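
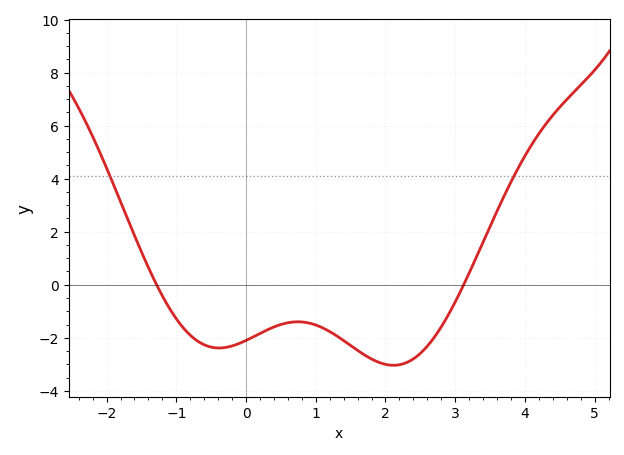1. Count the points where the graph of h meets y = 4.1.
2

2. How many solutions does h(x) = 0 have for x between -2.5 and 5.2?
2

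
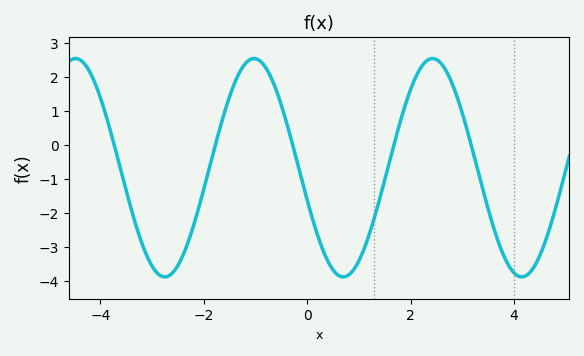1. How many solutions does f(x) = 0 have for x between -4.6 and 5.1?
5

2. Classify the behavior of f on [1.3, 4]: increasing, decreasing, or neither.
neither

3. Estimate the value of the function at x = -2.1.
-1.85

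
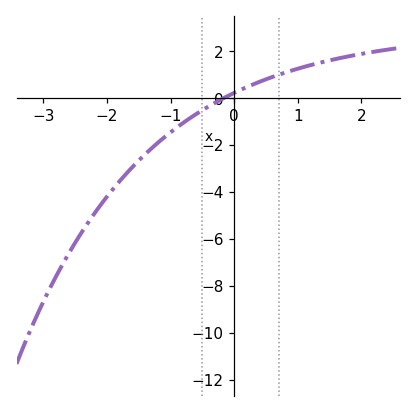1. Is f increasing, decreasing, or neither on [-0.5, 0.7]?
increasing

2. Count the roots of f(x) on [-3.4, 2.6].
1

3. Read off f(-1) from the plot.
-1.45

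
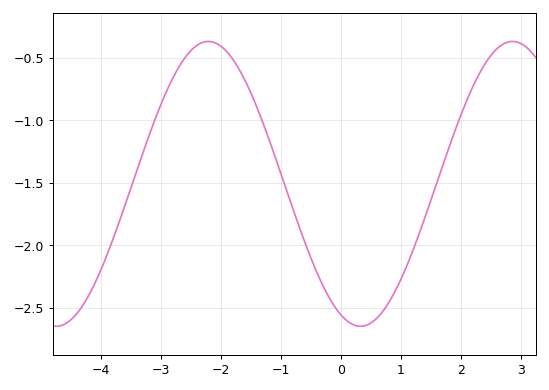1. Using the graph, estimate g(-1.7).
-0.591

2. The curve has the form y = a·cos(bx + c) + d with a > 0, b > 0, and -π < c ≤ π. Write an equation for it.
y = 1.14cos(1.24x + 2.74) - 1.51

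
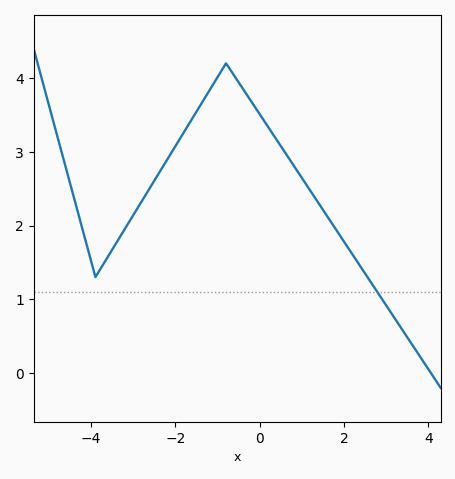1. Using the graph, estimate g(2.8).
1.1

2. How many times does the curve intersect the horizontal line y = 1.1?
1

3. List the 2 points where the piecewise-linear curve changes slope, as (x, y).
(-3.9, 1.3); (-0.8, 4.2)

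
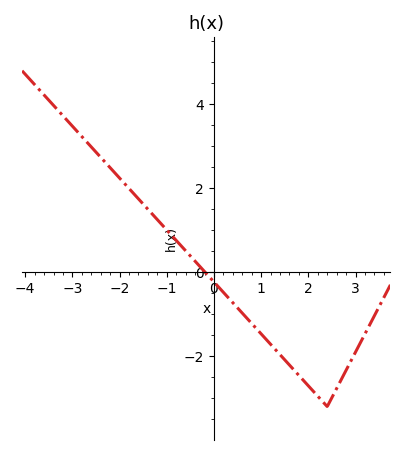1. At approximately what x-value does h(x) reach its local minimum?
2.4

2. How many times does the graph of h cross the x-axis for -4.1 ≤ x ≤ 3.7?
1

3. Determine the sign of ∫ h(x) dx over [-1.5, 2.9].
negative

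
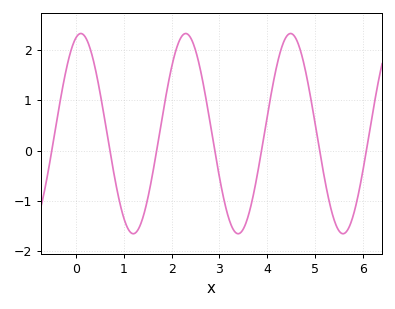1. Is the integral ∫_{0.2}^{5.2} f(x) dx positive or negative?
positive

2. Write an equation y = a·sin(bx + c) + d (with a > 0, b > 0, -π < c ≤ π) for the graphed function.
y = 1.99sin(2.9x + 1.3) + 0.34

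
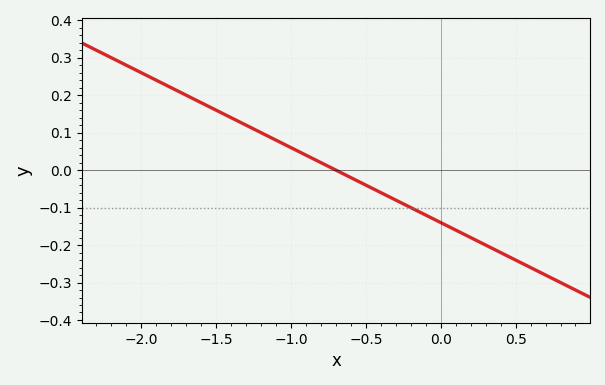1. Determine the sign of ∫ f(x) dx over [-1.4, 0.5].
negative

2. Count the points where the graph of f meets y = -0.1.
1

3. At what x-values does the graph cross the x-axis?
-0.7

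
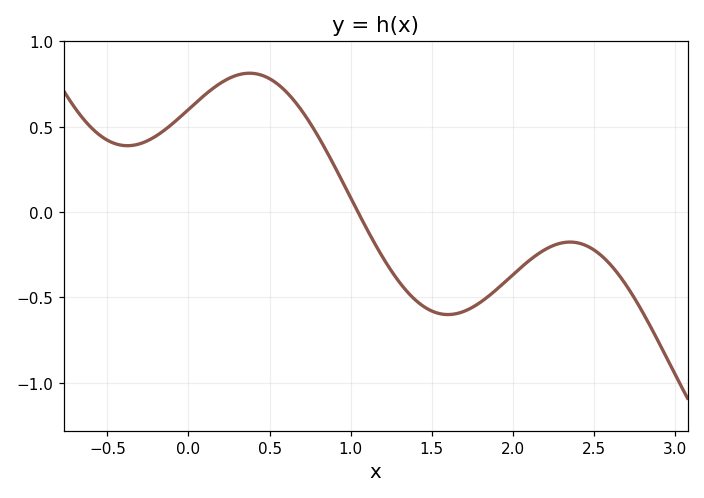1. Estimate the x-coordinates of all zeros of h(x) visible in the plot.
1.04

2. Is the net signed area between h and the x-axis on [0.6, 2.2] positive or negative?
negative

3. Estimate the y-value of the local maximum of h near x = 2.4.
-0.176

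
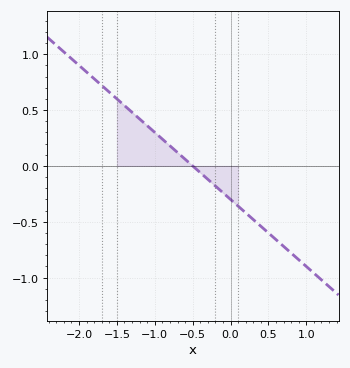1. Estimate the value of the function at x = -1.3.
0.48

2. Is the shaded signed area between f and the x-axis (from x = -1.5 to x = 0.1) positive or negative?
positive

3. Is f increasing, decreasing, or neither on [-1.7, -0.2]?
decreasing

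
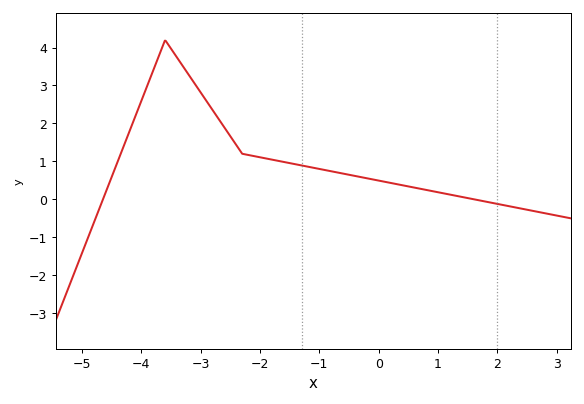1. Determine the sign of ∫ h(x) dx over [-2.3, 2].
positive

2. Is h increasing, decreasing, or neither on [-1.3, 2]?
decreasing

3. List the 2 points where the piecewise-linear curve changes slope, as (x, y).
(-3.6, 4.2); (-2.3, 1.2)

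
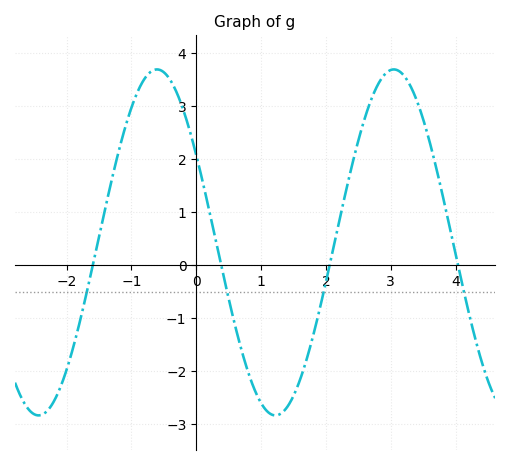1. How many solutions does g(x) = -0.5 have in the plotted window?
4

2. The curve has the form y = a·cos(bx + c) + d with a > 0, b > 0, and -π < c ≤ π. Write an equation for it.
y = 3.26cos(1.72x + 1.04) + 0.43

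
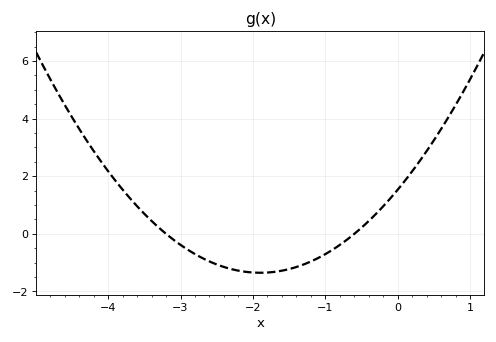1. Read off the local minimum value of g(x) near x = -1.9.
-1.4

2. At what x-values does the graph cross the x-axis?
-3.2, -0.6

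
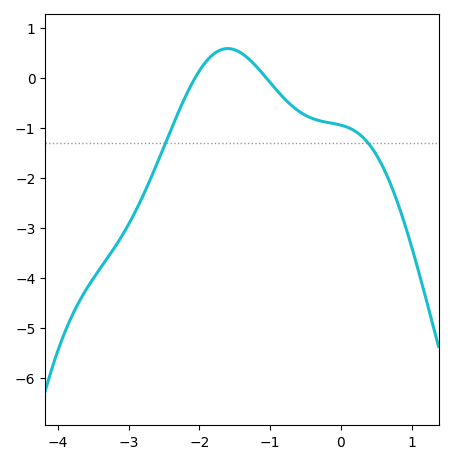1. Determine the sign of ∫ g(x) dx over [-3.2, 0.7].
negative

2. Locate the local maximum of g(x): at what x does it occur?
-1.6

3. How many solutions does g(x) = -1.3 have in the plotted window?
2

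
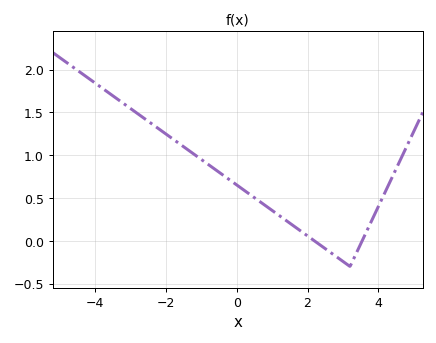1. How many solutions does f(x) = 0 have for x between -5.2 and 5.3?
2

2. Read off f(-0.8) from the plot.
0.9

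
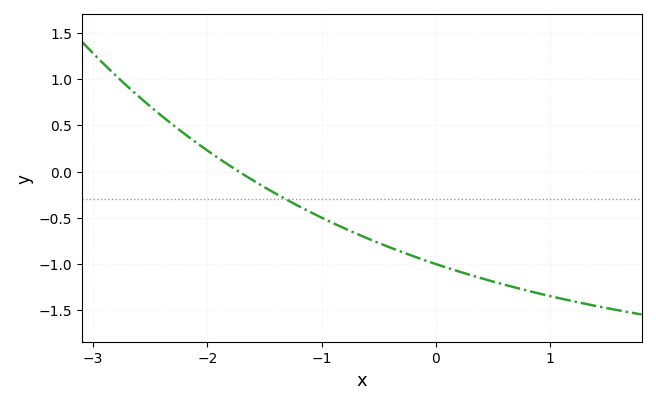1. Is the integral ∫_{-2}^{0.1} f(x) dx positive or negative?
negative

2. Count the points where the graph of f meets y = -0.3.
1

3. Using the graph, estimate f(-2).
0.227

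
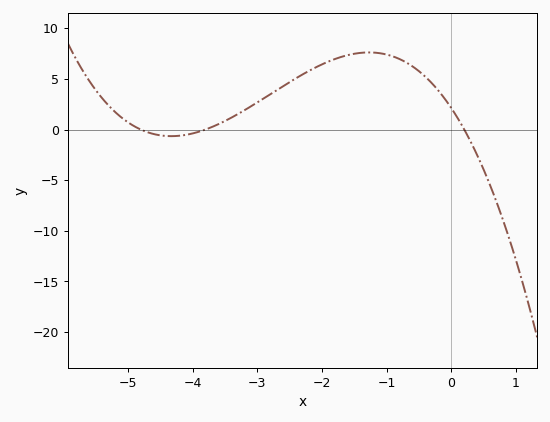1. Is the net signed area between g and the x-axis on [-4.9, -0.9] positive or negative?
positive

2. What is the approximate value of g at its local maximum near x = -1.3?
7.61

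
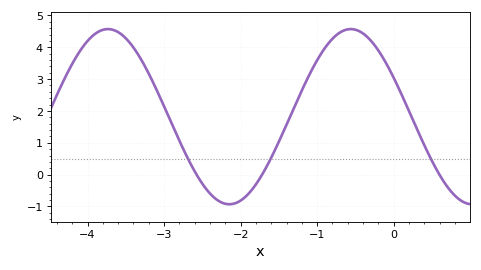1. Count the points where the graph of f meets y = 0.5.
3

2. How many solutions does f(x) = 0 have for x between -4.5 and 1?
3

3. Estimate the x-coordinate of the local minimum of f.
-2.1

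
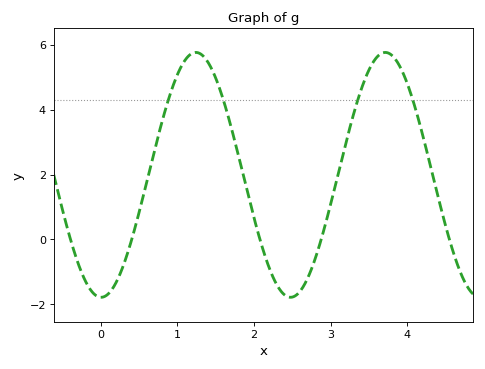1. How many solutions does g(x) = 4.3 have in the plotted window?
4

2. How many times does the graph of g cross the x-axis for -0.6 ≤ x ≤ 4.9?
5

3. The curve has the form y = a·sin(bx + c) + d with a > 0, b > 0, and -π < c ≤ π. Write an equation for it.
y = 3.77sin(2.54x - 1.58) + 1.99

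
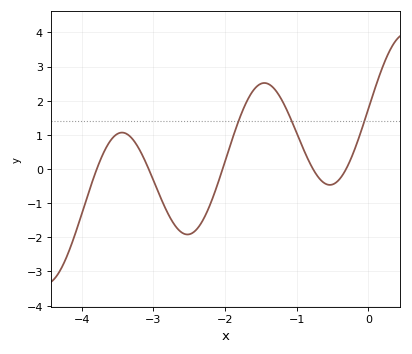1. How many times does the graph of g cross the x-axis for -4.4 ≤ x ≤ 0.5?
5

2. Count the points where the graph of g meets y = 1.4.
3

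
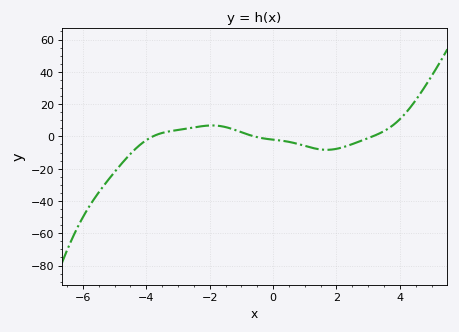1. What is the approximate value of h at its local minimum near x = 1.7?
-8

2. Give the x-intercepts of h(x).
-3.8, -0.6, 3.2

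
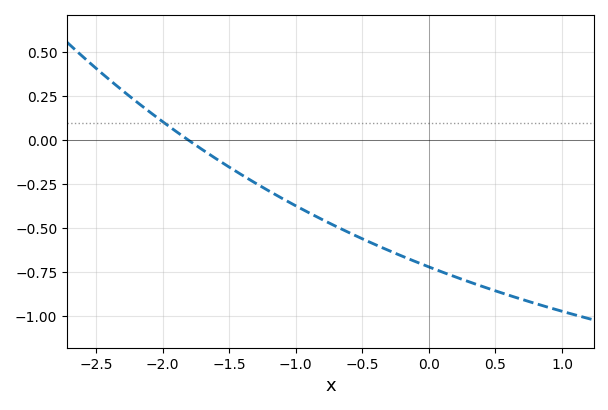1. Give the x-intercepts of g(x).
-1.81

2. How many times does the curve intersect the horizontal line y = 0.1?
1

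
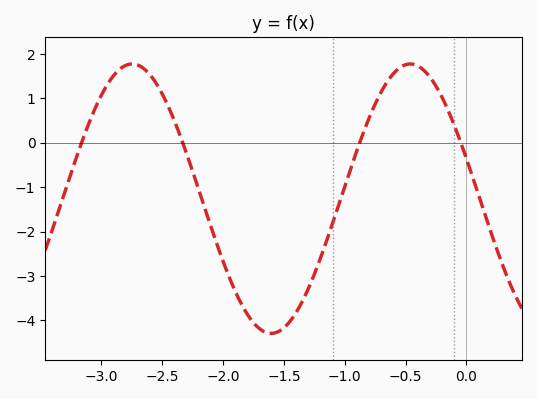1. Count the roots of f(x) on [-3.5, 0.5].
4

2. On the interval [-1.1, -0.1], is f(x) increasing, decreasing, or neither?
neither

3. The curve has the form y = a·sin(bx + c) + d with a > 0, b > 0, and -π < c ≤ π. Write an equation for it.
y = 3.03sin(2.75x + 2.84) - 1.26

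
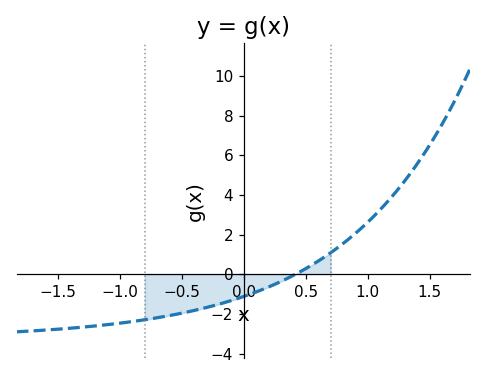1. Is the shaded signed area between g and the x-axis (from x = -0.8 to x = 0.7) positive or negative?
negative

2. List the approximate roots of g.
0.4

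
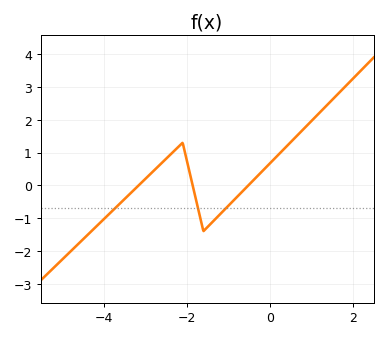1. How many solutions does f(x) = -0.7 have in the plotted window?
3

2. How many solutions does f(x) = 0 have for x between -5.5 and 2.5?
3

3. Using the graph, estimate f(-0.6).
-0.111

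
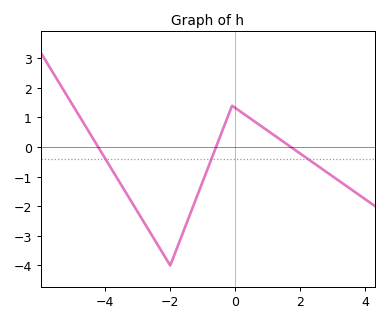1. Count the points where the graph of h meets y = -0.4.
3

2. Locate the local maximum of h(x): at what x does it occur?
-0.101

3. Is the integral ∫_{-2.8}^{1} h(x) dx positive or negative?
negative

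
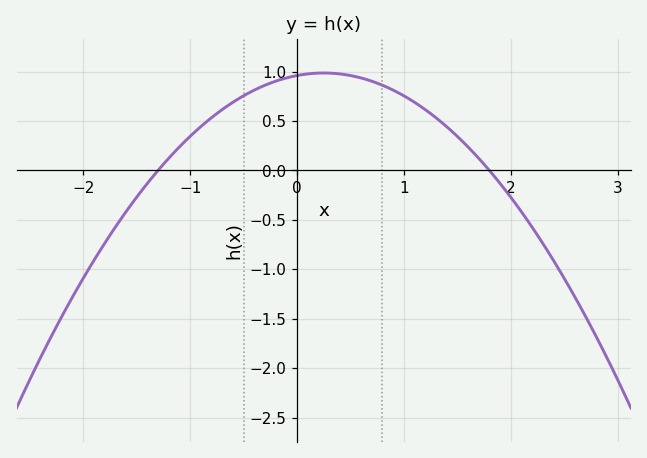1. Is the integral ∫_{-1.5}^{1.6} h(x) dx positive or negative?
positive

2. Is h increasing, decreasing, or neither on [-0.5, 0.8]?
neither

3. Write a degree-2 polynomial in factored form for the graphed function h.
y = -0.41(x + 1.3)(x - 1.8)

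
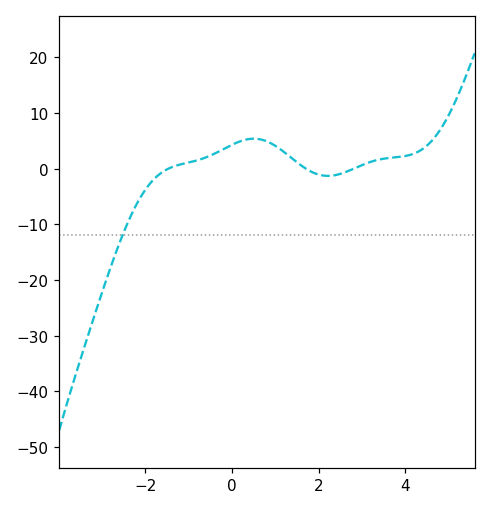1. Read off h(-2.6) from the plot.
-13.4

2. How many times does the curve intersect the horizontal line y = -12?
1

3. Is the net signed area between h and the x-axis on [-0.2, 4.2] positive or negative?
positive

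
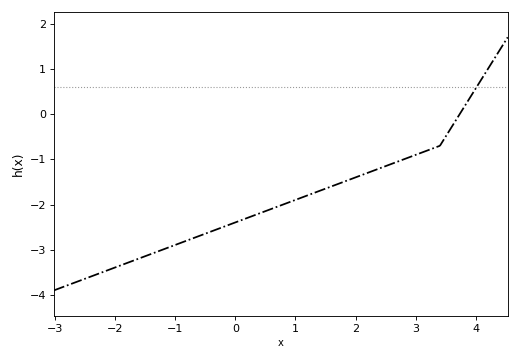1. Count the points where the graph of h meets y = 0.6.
1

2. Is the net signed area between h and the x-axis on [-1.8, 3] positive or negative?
negative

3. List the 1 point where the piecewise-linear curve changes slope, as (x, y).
(3.4, -0.7)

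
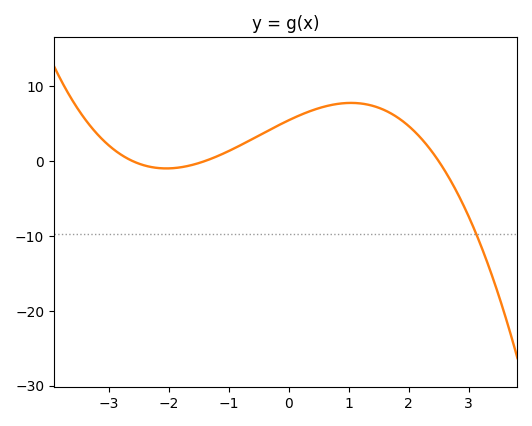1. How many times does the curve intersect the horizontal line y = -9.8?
1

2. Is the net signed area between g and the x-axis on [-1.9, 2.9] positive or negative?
positive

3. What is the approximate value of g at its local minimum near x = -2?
-1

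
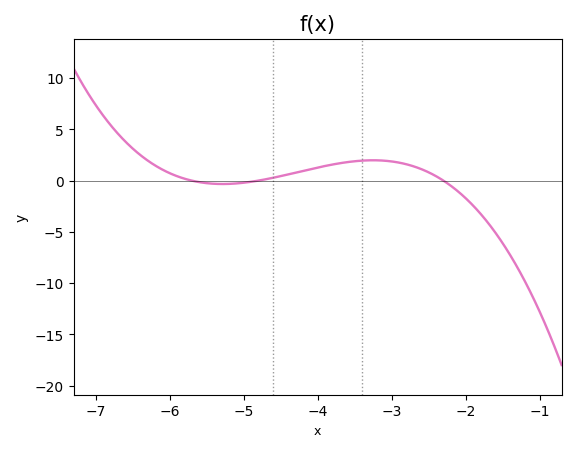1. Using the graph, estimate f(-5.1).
-0.277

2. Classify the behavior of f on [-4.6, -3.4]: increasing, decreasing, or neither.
increasing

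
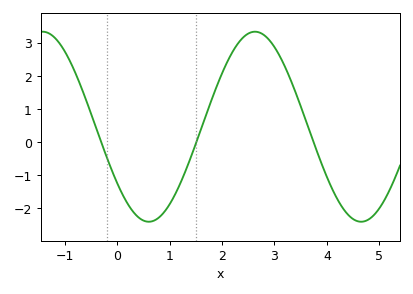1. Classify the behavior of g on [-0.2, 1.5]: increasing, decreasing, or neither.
neither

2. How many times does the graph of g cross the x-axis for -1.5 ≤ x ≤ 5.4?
3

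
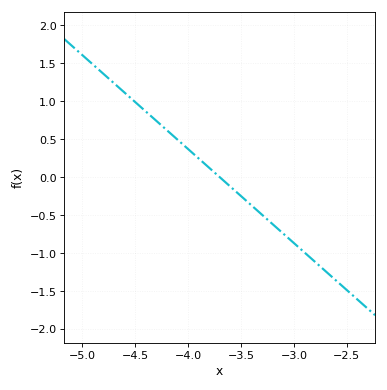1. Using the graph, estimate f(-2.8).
-1.1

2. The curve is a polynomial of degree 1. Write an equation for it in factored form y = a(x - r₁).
y = -1.24(x + 3.7)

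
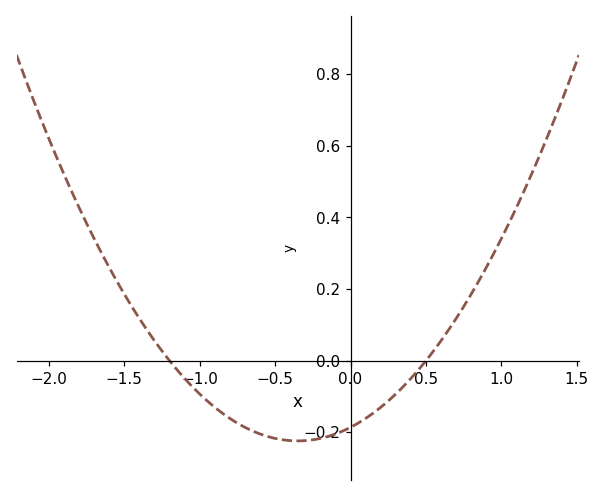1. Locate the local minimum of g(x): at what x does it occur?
-0.35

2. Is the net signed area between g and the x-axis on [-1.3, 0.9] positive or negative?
negative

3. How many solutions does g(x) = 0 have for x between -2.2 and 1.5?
2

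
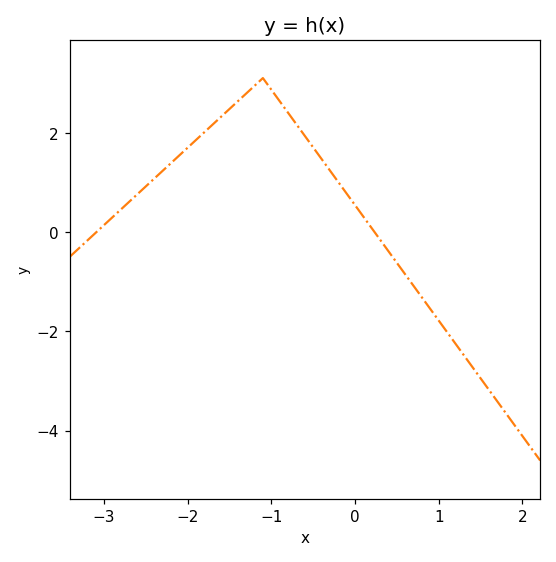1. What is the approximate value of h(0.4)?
-0.4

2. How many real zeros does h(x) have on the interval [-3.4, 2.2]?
2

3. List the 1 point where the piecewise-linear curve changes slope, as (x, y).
(-1.1, 3.1)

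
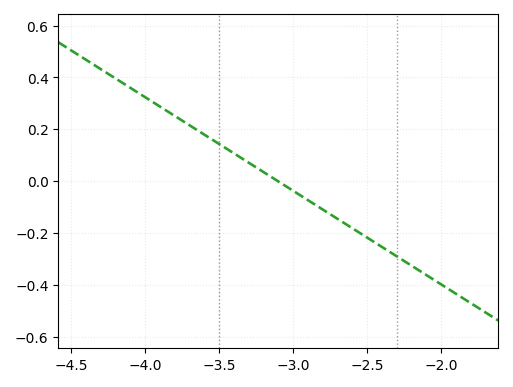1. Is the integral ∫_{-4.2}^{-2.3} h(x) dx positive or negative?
positive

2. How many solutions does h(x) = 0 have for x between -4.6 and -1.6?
1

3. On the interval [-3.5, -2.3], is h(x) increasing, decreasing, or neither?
decreasing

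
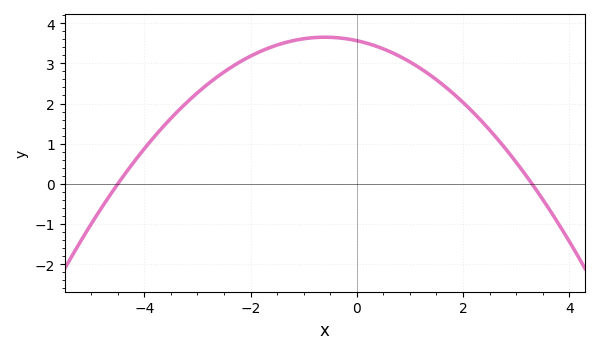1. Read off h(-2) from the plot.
3.18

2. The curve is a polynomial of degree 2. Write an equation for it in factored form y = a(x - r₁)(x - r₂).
y = -0.24(x + 4.5)(x - 3.3)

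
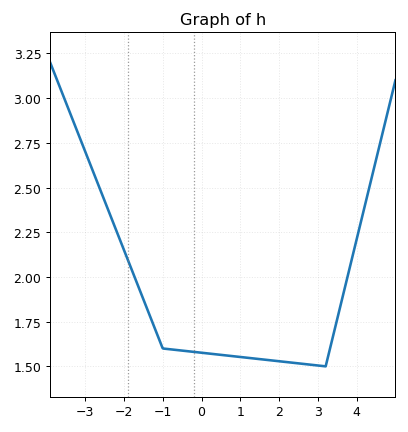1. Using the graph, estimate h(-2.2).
2.26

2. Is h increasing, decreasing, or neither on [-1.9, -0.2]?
decreasing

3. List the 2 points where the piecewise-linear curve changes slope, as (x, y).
(-1, 1.6); (3.2, 1.5)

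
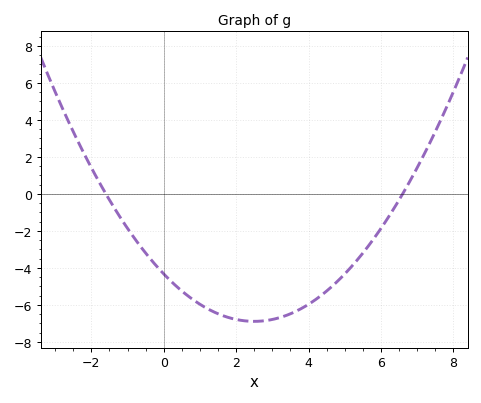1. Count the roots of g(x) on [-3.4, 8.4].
2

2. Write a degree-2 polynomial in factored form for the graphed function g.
y = 0.41(x + 1.6)(x - 6.6)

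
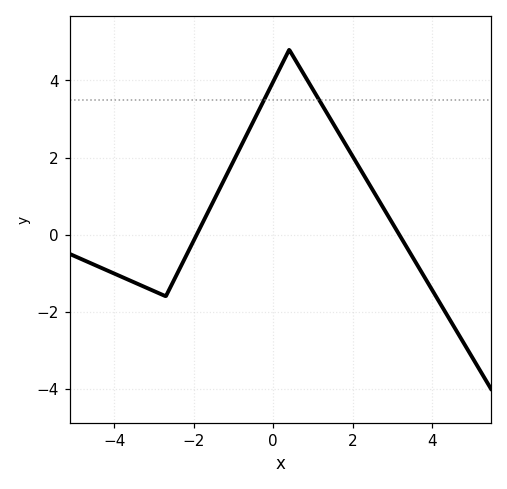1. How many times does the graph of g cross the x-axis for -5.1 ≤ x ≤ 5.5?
2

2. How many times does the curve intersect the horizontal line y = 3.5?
2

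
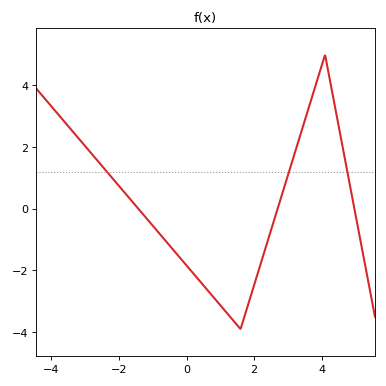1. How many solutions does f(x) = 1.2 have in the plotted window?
3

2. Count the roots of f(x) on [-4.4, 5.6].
3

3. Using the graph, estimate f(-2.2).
1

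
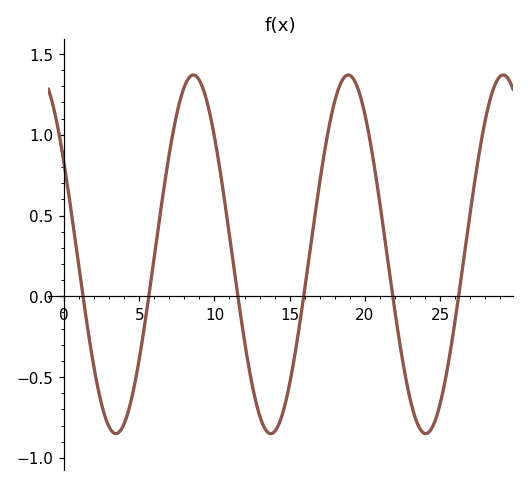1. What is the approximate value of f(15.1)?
-0.5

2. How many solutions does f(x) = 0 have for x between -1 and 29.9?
6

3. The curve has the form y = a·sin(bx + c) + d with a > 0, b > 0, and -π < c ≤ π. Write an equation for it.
y = 1.11sin(0.61x + 2.6) + 0.26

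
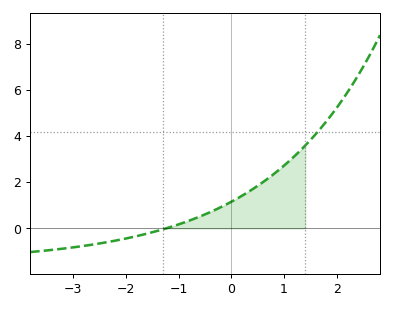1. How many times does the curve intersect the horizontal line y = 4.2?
1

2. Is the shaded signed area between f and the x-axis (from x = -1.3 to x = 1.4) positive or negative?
positive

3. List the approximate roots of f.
-1.2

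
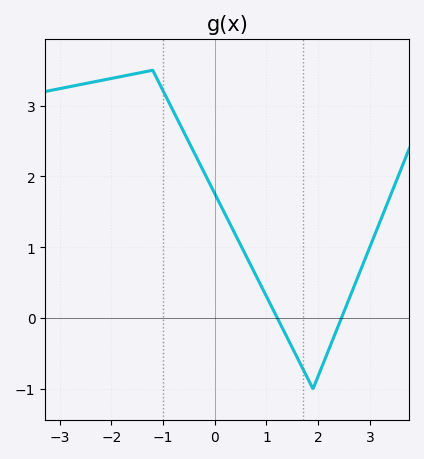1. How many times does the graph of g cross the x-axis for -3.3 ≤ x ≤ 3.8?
2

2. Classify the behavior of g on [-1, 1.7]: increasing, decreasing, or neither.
decreasing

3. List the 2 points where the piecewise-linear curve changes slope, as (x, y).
(-1.2, 3.5); (1.9, -1)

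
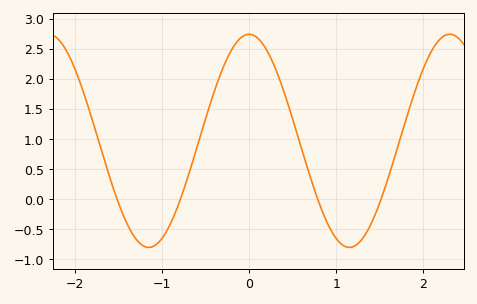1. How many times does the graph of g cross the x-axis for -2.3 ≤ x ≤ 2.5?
4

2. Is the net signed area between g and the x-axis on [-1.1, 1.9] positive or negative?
positive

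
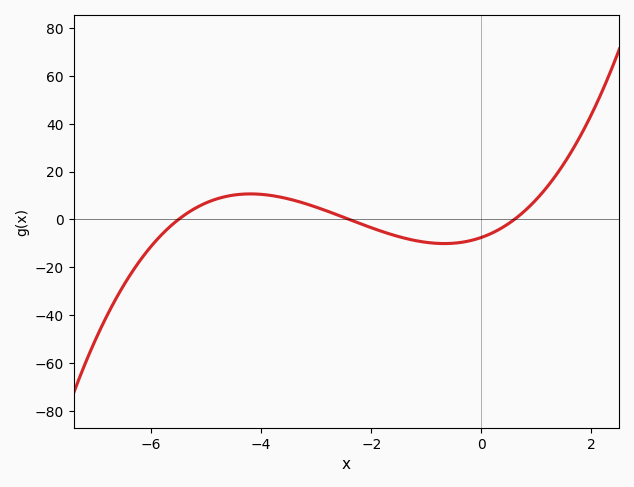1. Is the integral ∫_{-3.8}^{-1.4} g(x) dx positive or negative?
positive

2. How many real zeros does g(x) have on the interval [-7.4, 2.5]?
3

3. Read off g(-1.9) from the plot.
-4.27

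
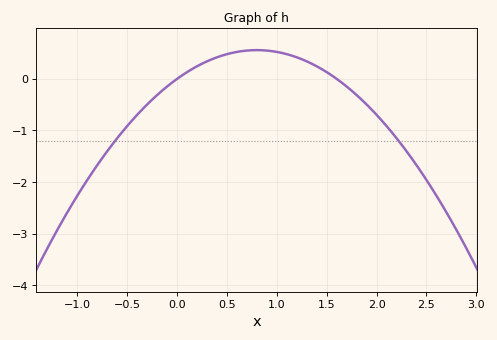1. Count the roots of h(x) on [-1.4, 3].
2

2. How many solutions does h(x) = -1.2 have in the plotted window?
2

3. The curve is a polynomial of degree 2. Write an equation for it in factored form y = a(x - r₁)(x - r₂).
y = -0.87(x - 0)(x - 1.6)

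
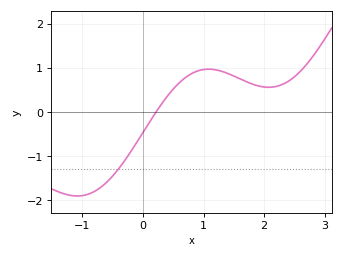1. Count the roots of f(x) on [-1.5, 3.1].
1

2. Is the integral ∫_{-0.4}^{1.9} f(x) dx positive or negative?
positive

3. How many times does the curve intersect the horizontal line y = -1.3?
1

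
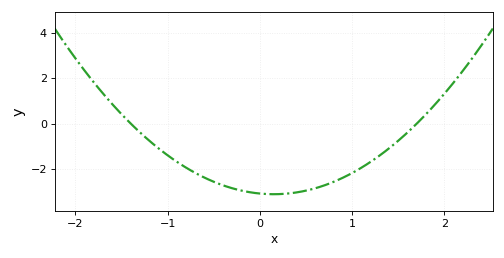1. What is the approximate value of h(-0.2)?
-2.94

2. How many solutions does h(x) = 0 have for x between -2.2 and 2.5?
2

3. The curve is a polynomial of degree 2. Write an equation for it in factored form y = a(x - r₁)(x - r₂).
y = 1.29(x + 1.4)(x - 1.7)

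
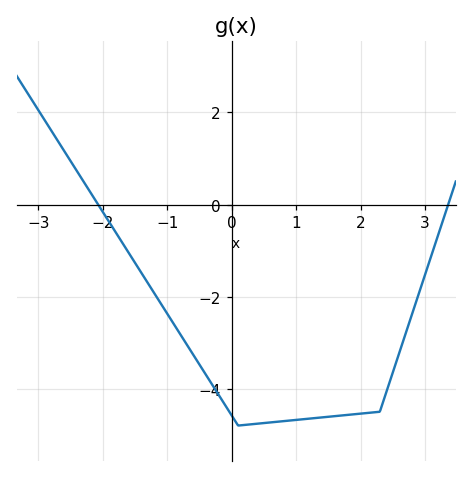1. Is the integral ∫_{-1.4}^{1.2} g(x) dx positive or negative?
negative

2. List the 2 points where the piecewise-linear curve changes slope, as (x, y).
(0.1, -4.8); (2.3, -4.5)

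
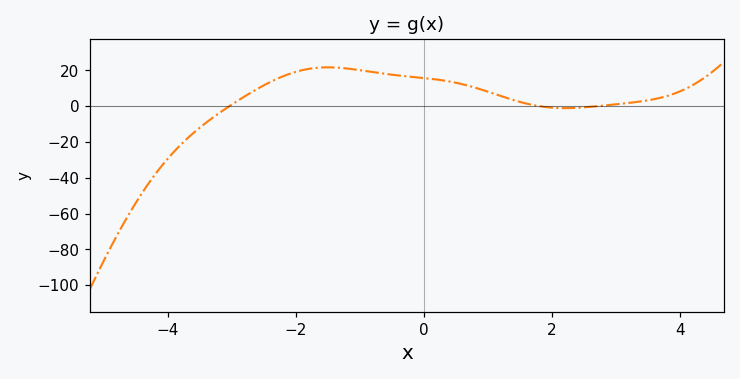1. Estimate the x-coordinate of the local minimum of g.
2.21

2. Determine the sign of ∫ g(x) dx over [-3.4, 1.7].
positive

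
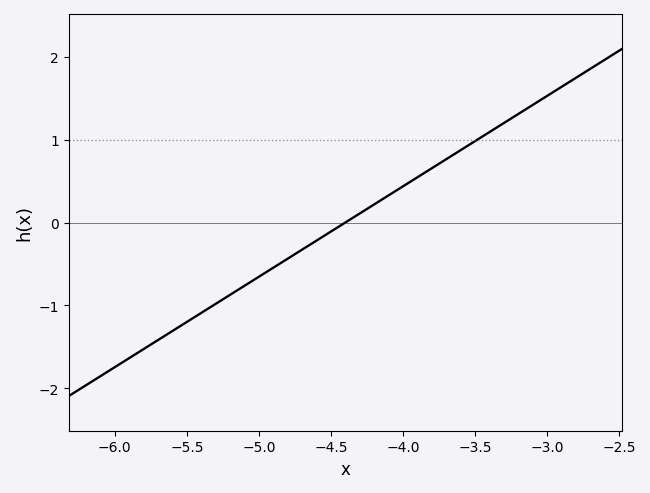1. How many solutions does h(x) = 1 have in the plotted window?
1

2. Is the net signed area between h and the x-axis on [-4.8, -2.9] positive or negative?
positive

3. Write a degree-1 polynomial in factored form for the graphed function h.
y = 1.09(x + 4.4)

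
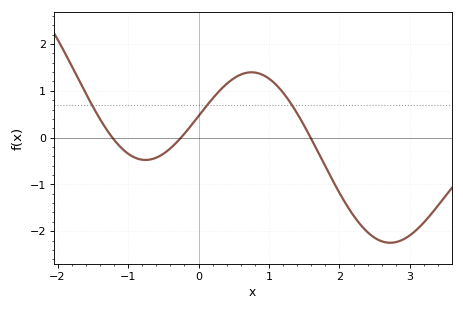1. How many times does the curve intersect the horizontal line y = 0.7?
3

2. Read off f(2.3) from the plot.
-1.9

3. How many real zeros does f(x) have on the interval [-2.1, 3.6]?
3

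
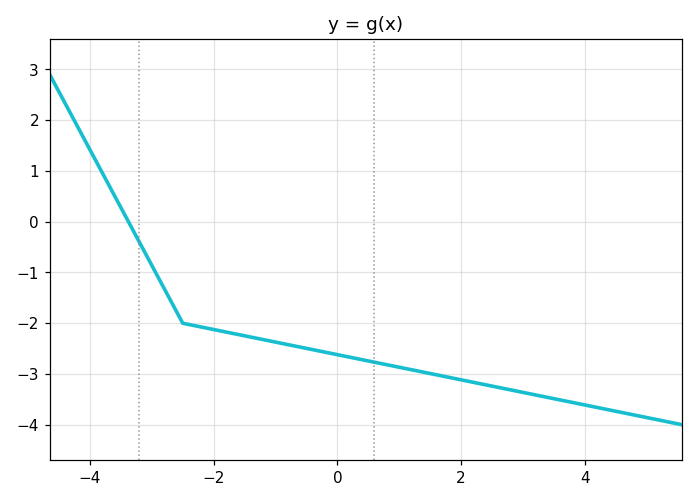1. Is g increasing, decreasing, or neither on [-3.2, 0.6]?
decreasing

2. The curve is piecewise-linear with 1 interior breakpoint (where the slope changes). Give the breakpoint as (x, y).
(-2.5, -2)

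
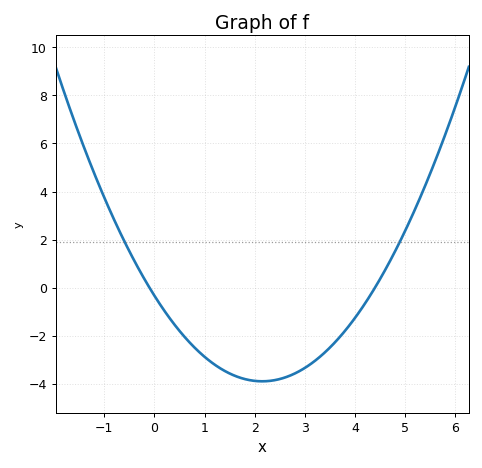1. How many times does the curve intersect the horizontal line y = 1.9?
2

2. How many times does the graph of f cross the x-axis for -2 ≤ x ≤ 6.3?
2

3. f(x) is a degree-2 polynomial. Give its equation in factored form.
y = 0.77(x + 0.1)(x - 4.4)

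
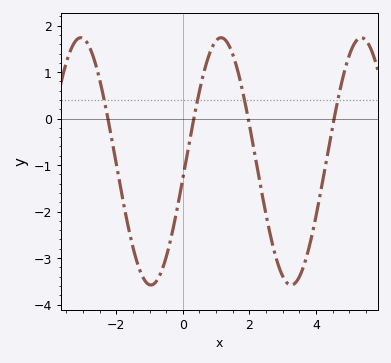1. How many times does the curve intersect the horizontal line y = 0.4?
4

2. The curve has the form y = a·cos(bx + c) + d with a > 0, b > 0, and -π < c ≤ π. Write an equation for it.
y = 2.66cos(1.49x - 1.71) - 0.92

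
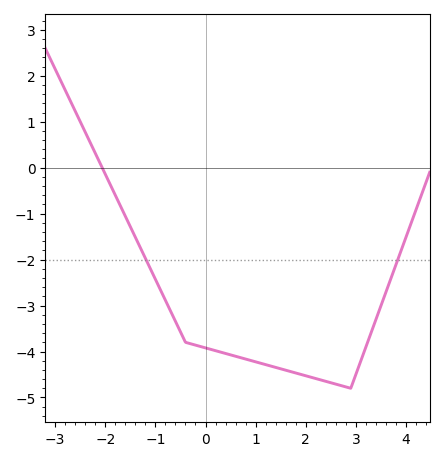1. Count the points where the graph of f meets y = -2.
2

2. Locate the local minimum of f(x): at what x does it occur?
2.9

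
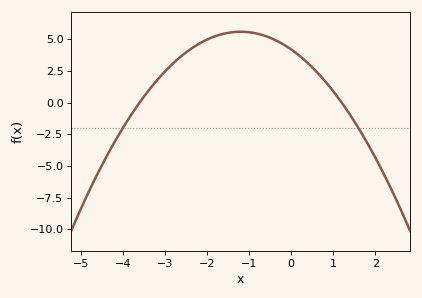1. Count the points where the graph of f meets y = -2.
2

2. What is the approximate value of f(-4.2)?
-3.2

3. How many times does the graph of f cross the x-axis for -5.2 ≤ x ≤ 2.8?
2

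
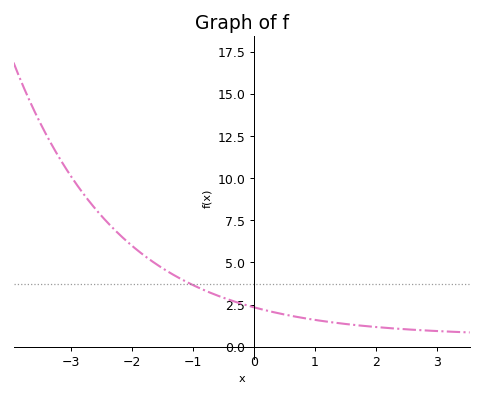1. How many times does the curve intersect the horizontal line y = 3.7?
1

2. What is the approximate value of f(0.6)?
1.84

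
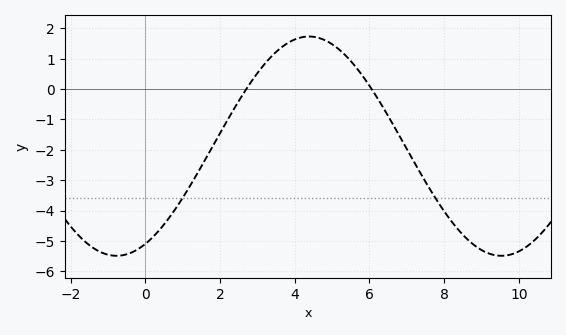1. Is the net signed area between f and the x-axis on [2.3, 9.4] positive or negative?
negative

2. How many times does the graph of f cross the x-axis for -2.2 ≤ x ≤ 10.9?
2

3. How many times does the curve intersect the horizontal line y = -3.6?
2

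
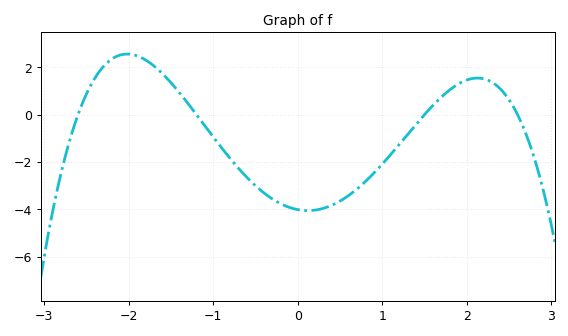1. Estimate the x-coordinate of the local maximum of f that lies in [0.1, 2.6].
2.1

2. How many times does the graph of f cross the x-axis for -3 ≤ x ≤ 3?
4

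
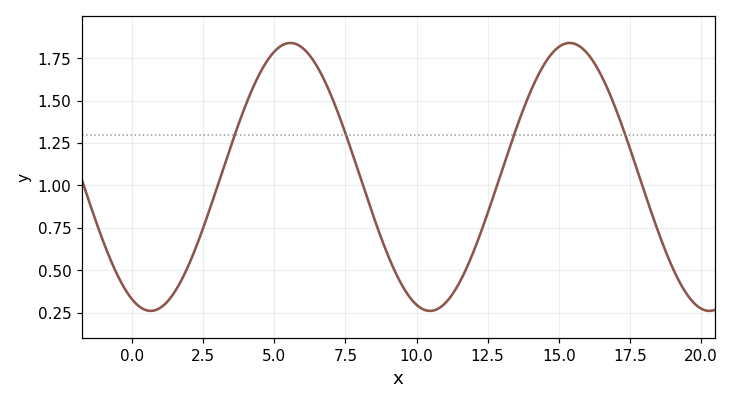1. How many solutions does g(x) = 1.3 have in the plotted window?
4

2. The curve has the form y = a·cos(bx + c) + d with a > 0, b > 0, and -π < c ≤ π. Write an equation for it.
y = 0.79cos(0.64x + 2.72) + 1.05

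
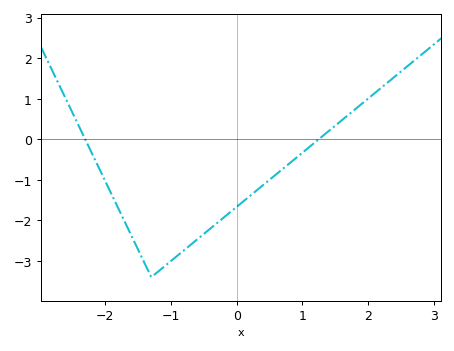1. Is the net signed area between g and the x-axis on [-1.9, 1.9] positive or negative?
negative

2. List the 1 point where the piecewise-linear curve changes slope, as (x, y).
(-1.3, -3.4)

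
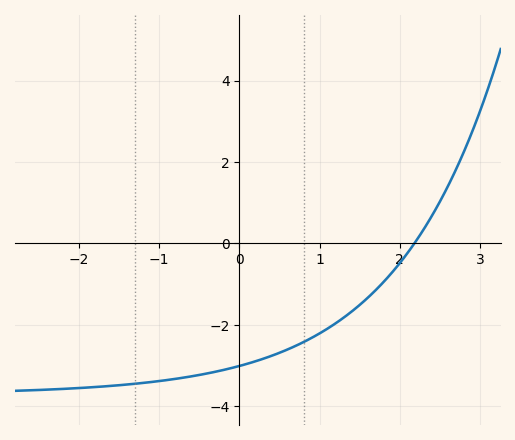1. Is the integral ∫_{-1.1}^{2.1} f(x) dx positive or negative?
negative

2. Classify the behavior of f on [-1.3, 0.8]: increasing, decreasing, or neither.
increasing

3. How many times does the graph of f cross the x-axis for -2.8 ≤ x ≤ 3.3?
1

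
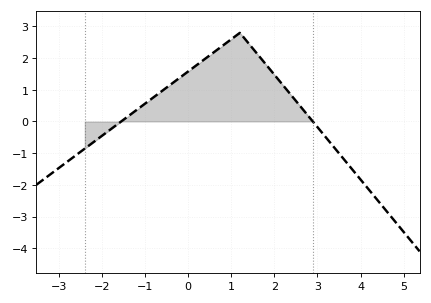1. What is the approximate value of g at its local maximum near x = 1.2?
2.8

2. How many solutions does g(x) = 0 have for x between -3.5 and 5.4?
2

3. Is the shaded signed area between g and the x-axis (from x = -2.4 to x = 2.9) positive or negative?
positive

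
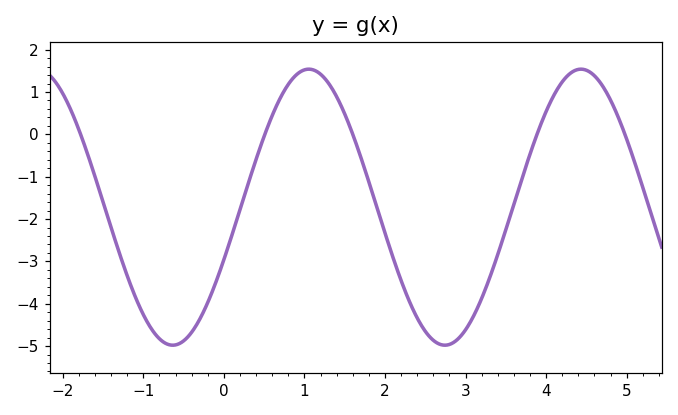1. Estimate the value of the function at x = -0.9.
-4.6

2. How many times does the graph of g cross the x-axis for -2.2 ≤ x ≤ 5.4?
5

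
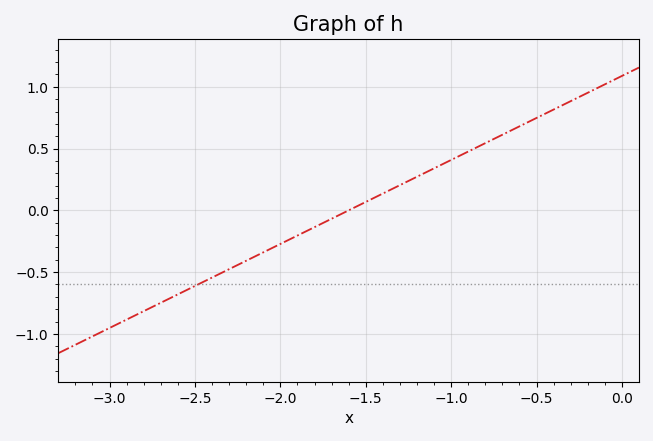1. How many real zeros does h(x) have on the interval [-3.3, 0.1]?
1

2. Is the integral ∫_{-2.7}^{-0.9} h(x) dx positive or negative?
negative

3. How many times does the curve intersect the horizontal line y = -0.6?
1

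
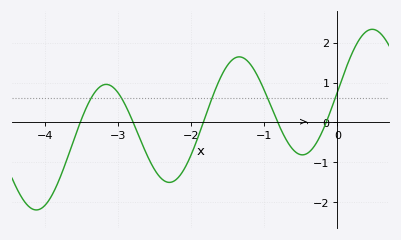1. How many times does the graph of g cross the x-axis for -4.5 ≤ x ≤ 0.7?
5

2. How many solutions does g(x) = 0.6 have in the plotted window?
5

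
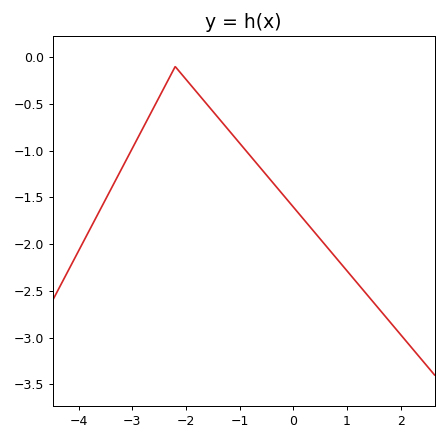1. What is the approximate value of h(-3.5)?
-1.55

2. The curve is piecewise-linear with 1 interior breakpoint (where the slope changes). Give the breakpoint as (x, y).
(-2.2, -0.1)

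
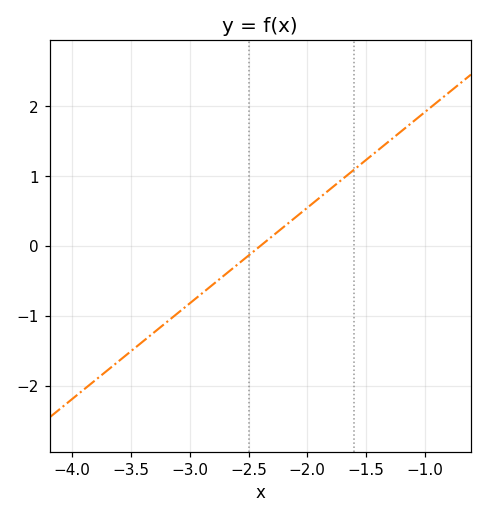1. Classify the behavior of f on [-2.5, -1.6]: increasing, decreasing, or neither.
increasing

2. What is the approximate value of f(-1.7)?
0.959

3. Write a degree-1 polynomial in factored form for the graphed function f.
y = 1.37(x + 2.4)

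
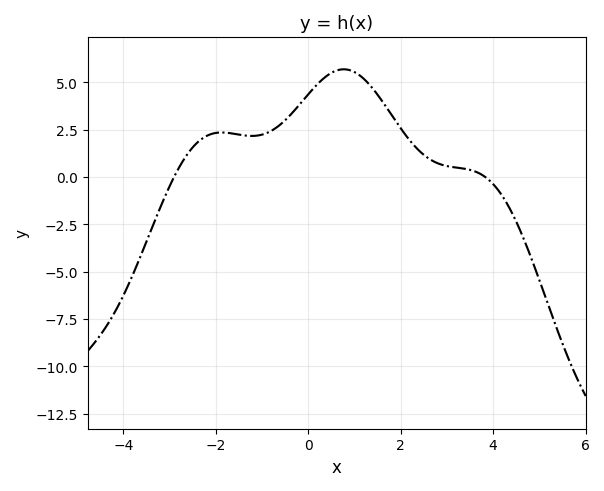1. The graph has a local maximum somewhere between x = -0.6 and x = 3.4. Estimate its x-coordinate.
0.8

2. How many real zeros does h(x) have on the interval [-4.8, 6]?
2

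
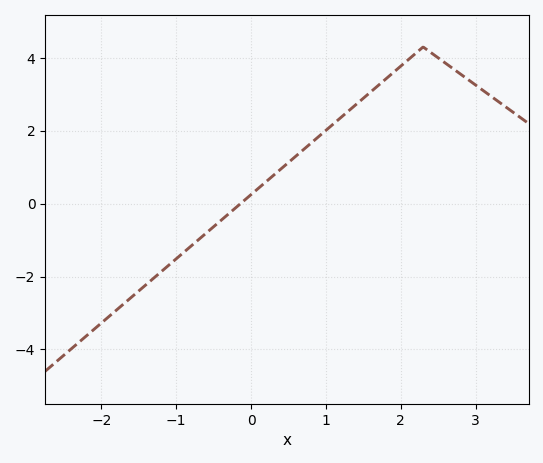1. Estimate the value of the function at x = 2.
3.77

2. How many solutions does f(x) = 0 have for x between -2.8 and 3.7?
1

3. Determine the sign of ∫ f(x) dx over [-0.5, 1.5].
positive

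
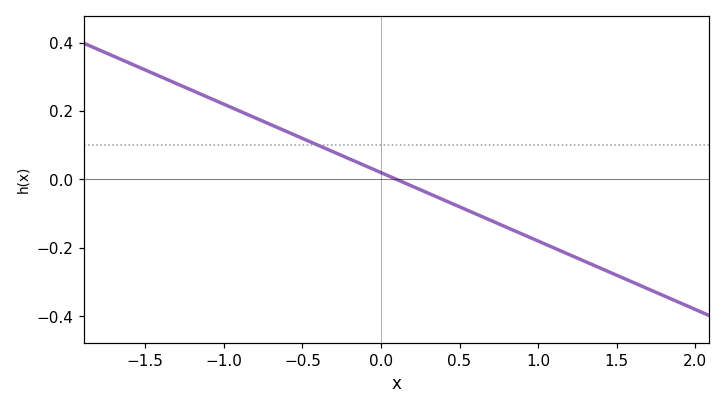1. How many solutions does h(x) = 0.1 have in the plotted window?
1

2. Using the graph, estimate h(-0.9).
0.2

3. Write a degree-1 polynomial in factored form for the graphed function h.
y = -0.2(x - 0.1)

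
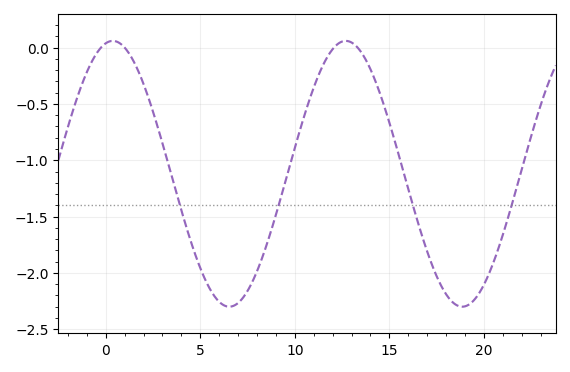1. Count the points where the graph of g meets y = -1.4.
4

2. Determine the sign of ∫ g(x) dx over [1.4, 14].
negative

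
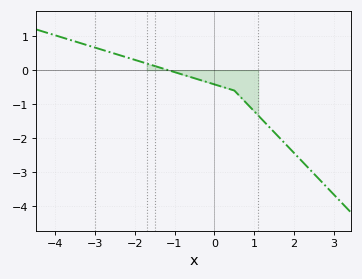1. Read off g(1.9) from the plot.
-2.32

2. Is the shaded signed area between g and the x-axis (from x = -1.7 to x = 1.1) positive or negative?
negative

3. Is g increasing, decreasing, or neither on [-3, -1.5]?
decreasing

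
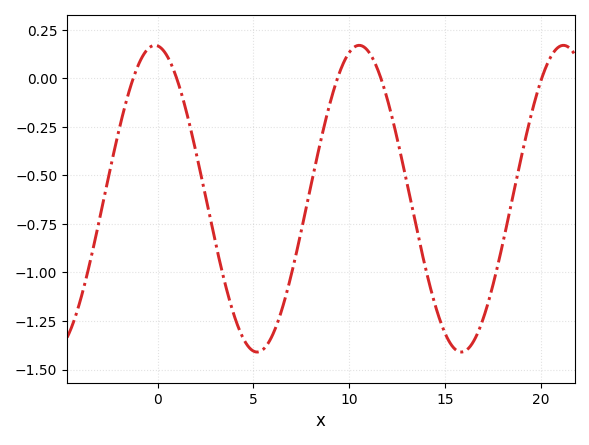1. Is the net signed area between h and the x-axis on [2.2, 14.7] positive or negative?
negative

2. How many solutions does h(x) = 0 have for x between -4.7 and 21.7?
5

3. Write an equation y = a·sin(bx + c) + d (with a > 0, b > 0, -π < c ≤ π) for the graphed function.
y = 0.79sin(0.59x + 1.7) - 0.62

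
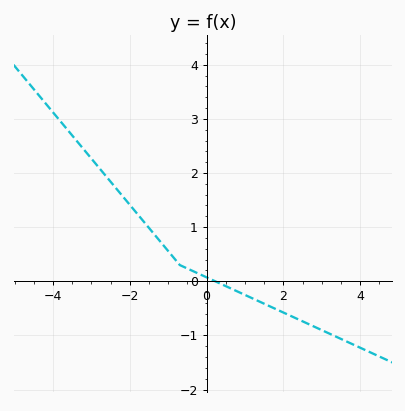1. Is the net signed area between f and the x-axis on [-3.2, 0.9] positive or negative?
positive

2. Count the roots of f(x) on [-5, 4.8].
1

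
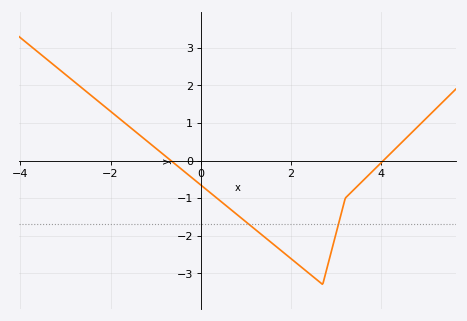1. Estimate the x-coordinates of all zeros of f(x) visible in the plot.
-0.665, 4.04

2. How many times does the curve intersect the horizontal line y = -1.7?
2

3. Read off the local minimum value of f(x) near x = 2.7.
-3.3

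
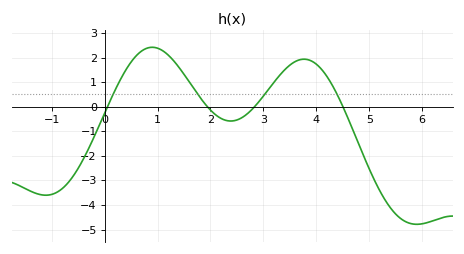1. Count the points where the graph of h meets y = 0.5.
4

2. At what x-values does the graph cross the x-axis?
0, 2, 2.8, 4.6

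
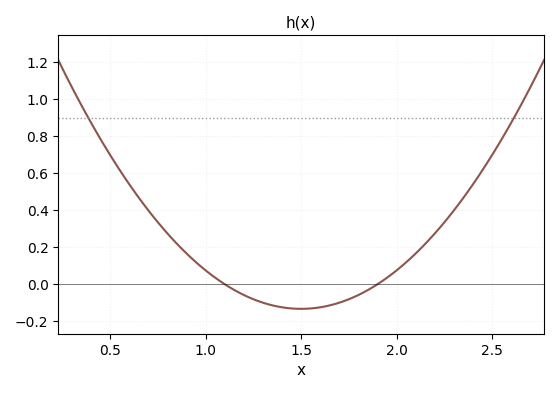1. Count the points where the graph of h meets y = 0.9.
2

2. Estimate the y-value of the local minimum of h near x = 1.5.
-0.133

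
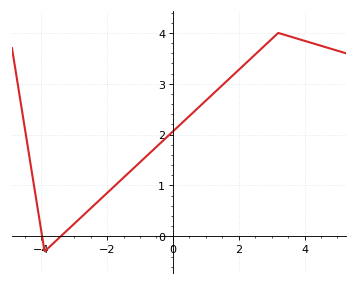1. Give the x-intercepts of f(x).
-3.97, -3.4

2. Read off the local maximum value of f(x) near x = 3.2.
4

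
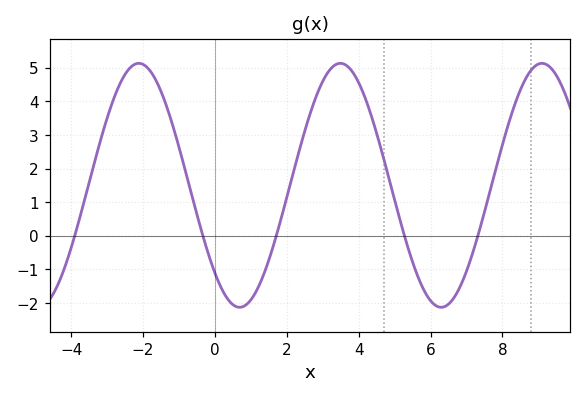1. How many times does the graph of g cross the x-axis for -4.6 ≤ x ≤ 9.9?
5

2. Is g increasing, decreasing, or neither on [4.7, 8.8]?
neither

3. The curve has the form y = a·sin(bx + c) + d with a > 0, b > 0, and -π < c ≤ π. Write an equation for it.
y = 3.63sin(1.12x - 2.34) + 1.5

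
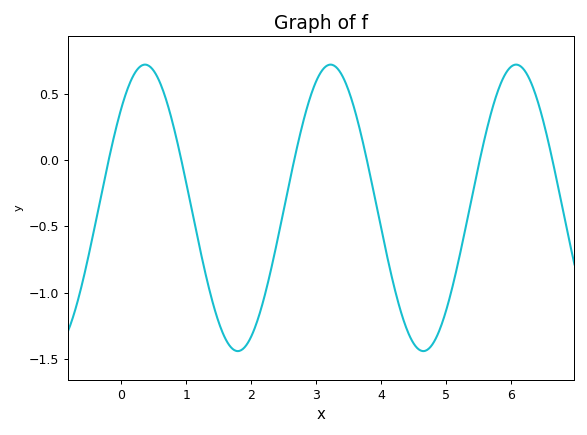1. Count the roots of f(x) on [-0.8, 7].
6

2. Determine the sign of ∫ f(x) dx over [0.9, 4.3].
negative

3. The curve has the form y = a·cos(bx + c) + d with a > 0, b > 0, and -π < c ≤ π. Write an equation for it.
y = 1.08cos(2.2x - 0.8) - 0.36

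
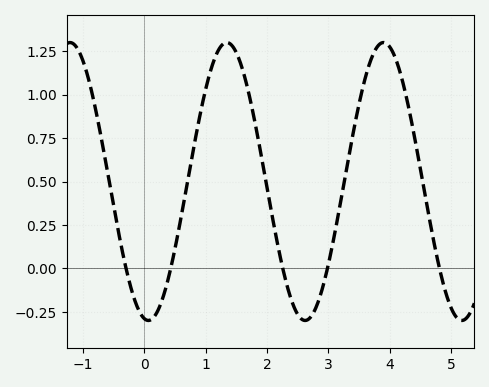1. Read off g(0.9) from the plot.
0.88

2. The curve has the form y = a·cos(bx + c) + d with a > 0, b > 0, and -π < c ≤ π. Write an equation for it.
y = 0.8cos(2.5x + 3) + 0.5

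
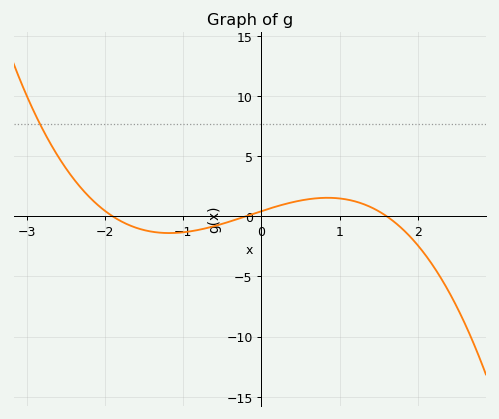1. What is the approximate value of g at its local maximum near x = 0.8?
1.54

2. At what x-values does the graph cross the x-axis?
-1.9, -0.2, 1.6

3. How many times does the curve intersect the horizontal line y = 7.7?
1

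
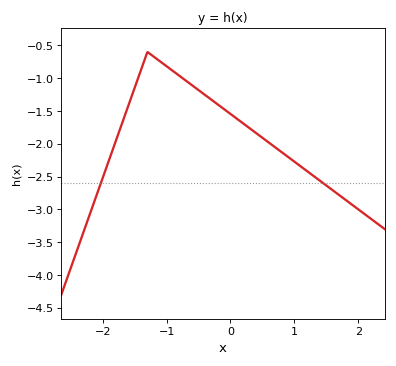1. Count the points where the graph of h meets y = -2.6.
2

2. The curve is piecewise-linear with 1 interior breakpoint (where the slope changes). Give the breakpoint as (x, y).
(-1.3, -0.6)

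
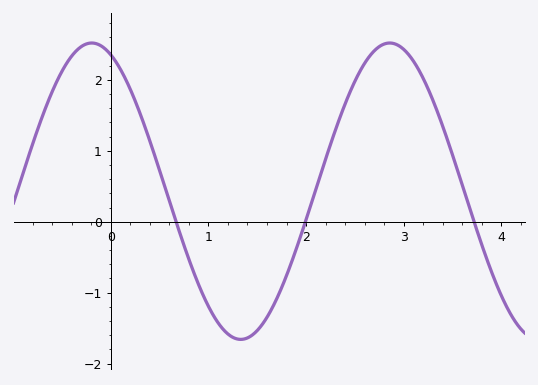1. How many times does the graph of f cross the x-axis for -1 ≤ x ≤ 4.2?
3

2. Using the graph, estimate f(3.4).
1.3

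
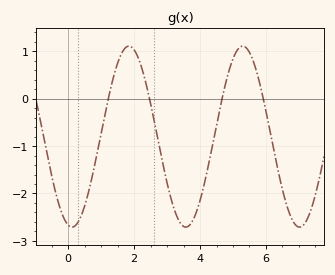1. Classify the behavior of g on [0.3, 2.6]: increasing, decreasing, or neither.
neither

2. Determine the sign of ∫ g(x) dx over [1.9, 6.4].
negative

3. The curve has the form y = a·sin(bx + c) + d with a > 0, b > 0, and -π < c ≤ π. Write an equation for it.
y = 1.91sin(1.82x - 1.78) - 0.8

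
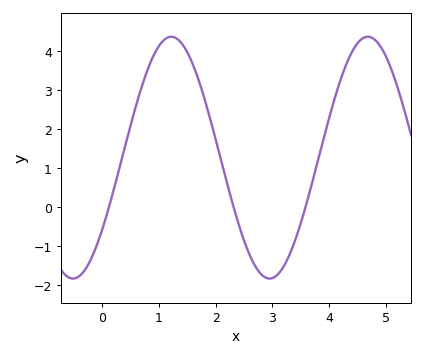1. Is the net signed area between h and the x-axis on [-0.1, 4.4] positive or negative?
positive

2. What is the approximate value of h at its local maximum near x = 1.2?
4.36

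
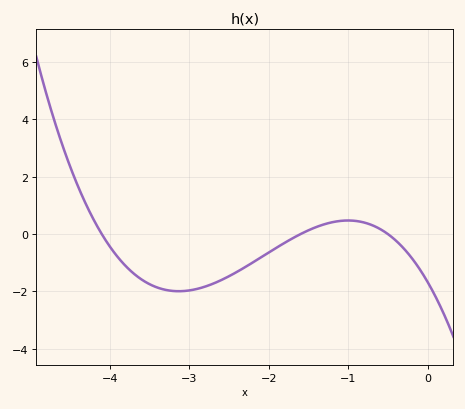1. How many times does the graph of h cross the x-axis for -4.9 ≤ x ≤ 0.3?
3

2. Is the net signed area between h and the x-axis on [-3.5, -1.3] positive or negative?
negative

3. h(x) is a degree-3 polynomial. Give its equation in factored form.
y = -0.51(x + 4.1)(x + 1.6)(x + 0.5)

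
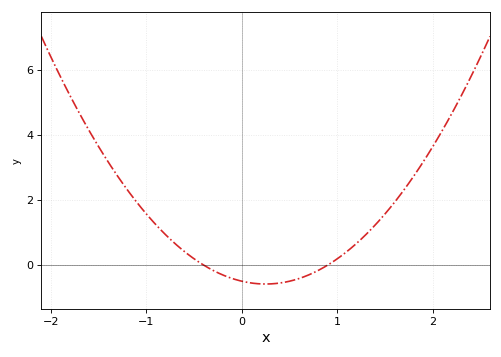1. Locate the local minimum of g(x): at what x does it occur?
0.25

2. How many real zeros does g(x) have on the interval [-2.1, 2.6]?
2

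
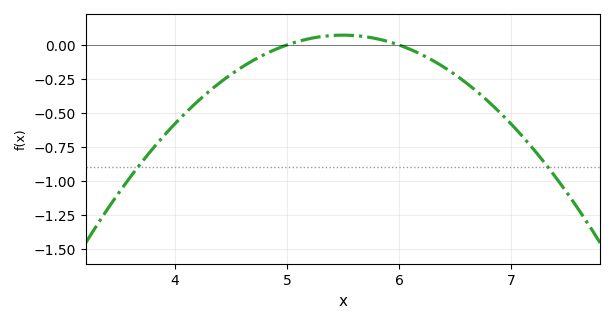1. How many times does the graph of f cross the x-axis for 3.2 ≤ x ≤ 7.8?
2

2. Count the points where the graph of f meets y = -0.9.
2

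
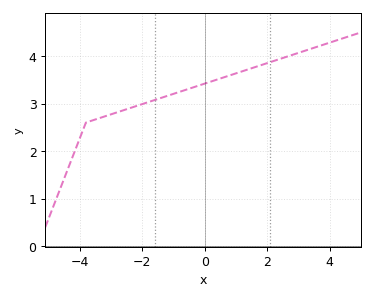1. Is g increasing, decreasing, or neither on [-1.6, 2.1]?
increasing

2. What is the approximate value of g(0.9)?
3.61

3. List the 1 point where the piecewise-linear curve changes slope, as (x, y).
(-3.8, 2.6)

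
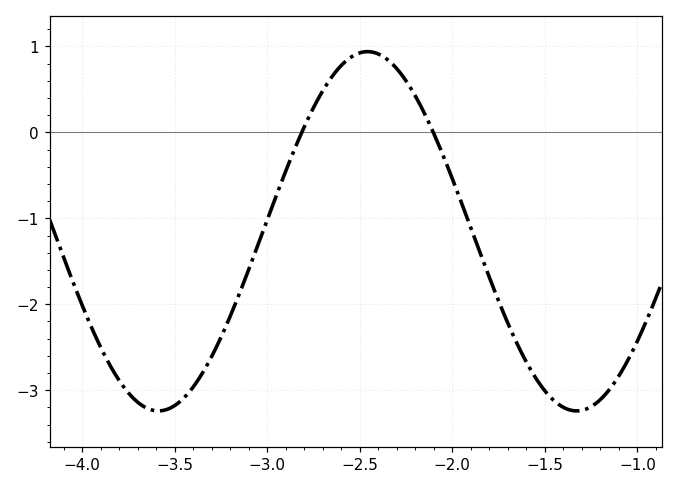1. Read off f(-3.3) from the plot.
-2.6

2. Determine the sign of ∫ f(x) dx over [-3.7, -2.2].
negative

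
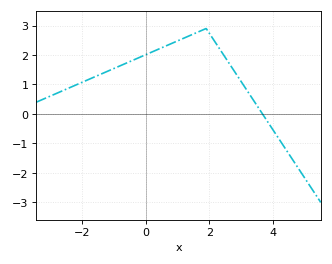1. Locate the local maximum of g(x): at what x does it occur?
1.8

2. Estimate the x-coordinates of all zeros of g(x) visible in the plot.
3.6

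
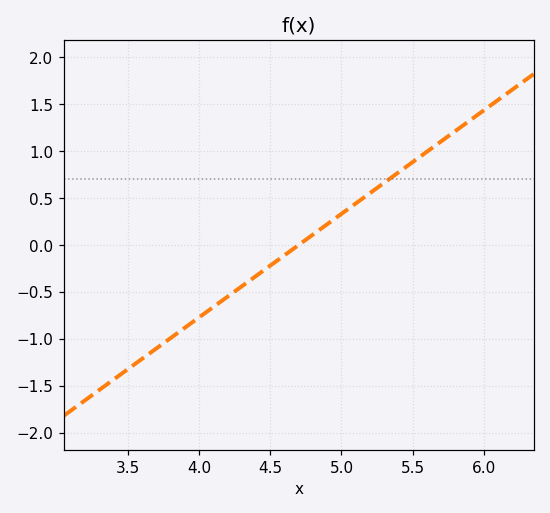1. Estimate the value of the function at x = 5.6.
0.99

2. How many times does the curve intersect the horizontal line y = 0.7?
1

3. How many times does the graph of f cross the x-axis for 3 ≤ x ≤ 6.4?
1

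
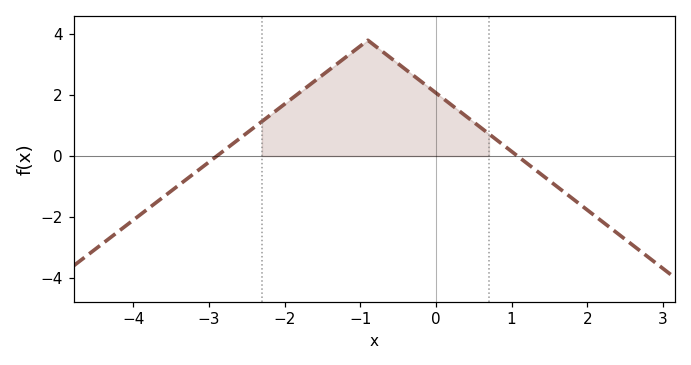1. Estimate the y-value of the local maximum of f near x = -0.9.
3.8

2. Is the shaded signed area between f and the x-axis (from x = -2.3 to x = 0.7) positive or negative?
positive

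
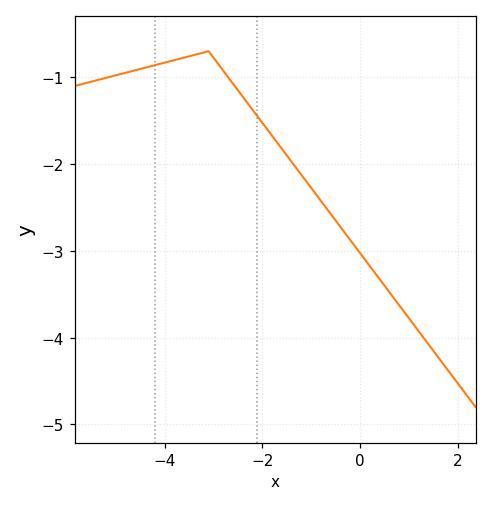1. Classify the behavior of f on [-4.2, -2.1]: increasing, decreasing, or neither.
neither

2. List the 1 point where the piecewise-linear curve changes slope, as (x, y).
(-3.1, -0.7)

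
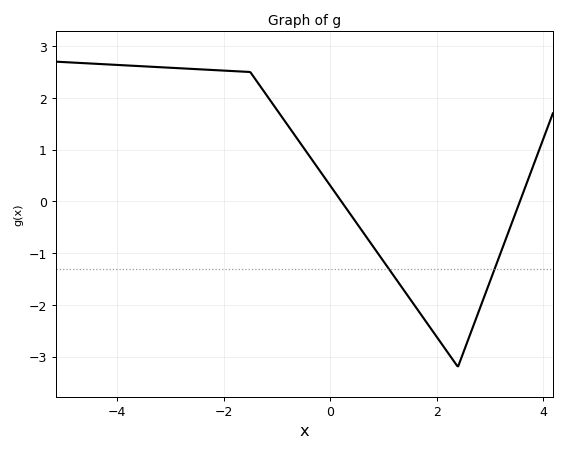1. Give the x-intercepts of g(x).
0.2, 3.6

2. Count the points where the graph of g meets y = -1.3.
2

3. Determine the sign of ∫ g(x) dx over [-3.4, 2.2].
positive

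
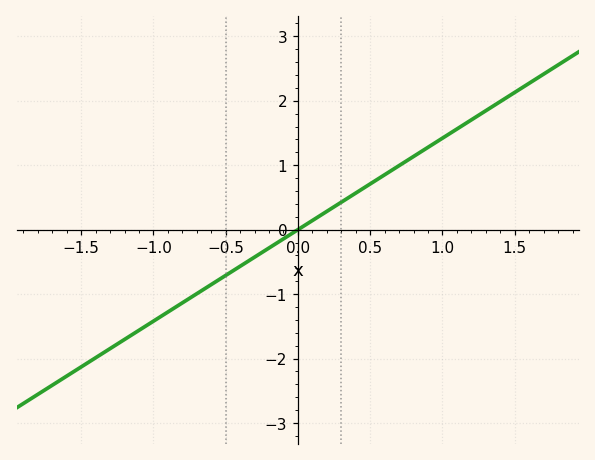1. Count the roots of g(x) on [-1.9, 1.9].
1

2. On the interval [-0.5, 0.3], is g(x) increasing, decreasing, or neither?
increasing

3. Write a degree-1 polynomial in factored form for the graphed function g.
y = 1.42(x - 0)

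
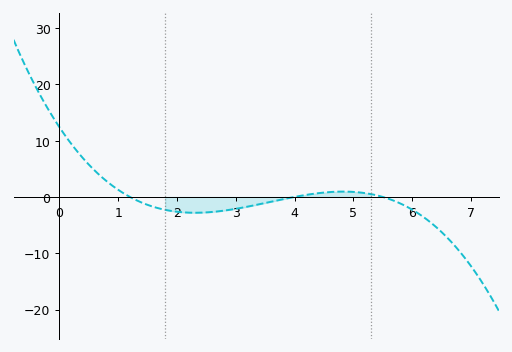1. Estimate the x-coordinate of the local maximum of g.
4.8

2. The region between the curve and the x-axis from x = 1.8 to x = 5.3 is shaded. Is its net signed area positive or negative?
negative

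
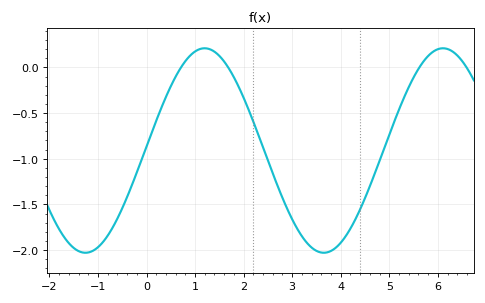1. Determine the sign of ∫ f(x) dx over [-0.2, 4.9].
negative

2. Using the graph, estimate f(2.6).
-1.16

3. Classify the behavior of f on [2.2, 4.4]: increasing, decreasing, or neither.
neither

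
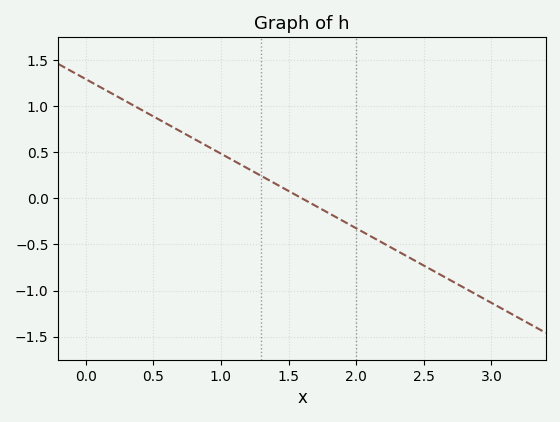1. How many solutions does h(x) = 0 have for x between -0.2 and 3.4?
1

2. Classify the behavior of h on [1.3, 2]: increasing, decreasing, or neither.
decreasing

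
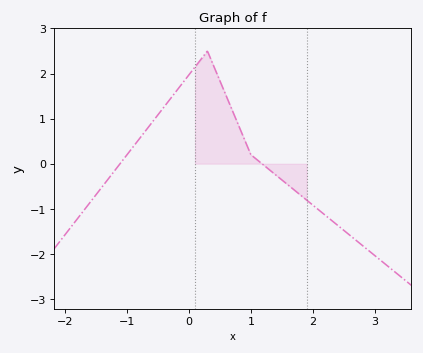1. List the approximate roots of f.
-1.1, 1.2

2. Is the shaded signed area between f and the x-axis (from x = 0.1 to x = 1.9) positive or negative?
positive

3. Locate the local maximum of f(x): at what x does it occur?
0.3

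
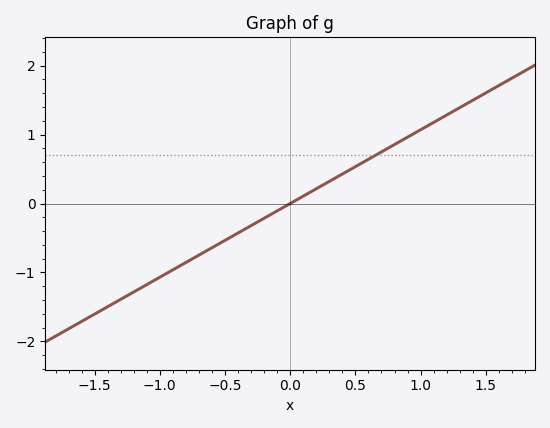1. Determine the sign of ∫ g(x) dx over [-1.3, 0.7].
negative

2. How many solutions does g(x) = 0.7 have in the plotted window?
1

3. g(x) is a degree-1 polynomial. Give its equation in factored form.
y = 1.07(x - 0)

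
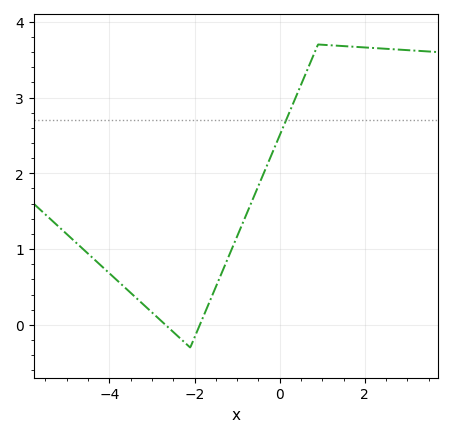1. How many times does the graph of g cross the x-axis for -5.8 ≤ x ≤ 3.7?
2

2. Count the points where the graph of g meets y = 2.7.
1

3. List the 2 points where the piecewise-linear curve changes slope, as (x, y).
(-2.1, -0.3); (0.9, 3.7)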